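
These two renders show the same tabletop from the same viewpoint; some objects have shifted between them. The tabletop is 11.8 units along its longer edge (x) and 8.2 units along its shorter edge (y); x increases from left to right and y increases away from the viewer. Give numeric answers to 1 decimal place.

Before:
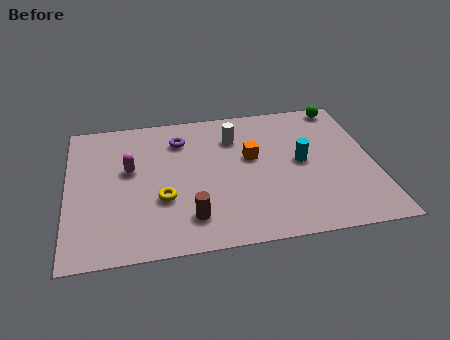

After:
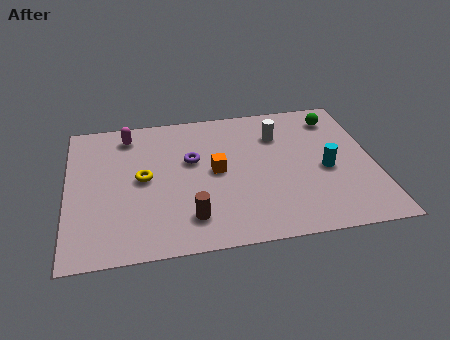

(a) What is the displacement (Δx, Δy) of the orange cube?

(-1.4, -0.6)

From the two frames, the orange cube sits at roughly (7.1, 4.8) before and (5.7, 4.2) after.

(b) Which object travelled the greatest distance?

the magenta capsule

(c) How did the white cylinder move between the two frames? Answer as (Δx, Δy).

(1.7, -0.1)

From the two frames, the white cylinder sits at roughly (6.5, 6.1) before and (8.2, 6.0) after.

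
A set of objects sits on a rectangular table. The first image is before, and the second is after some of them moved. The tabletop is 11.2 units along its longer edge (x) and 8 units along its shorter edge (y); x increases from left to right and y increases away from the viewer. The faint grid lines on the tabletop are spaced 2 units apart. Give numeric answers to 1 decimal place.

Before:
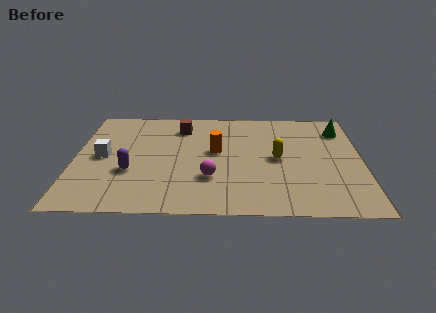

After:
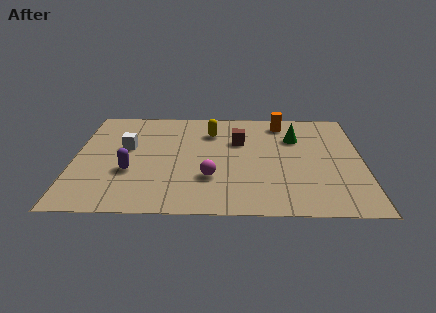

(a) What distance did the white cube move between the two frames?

1.1

The white cube moved from about (1.1, 4.0) to (2.0, 4.7), a distance of √(0.9² + 0.7²) ≈ 1.1.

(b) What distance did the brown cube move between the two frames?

2.5

The brown cube moved from about (4.1, 6.4) to (6.4, 5.3), a distance of √(2.3² + 1.1²) ≈ 2.5.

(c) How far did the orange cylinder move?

3.5

The orange cylinder moved from about (5.5, 4.5) to (8.1, 6.8), a distance of √(2.6² + 2.3²) ≈ 3.5.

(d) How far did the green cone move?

1.9

From (10.4, 6.3) to (8.6, 5.6), the green cone covered √(1.8² + 0.7²) ≈ 1.9 units.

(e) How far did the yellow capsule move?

3.3

The yellow capsule moved from about (7.9, 4.0) to (5.3, 6.0), a distance of √(2.6² + 2.0²) ≈ 3.3.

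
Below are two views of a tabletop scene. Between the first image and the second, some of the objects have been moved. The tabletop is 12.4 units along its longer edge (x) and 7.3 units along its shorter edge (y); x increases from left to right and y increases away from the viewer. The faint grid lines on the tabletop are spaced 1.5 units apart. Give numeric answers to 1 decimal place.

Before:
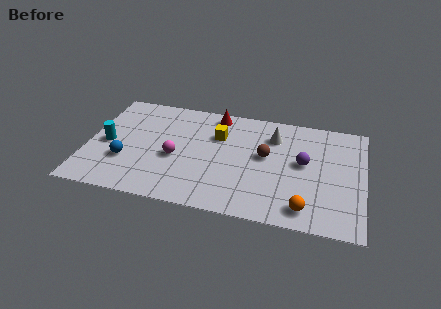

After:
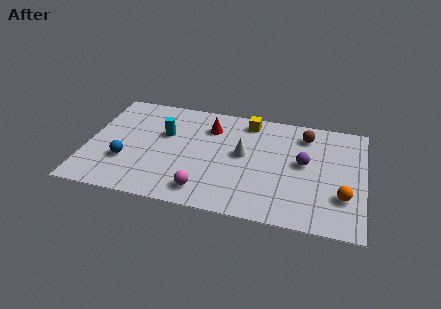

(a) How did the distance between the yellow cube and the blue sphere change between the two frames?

+1.8

They were about 4.8 units apart before and 6.6 after — 1.8 units further apart.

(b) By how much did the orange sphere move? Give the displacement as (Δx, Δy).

(1.6, 1.1)

The orange sphere was at about (9.9, 1.1) and moved to about (11.5, 2.2).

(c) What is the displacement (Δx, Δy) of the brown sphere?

(1.7, 1.8)

The brown sphere was at about (8.0, 4.1) and moved to about (9.7, 5.9).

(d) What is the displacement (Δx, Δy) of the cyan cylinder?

(2.5, 1.2)

The cyan cylinder was at about (0.9, 3.4) and moved to about (3.4, 4.6).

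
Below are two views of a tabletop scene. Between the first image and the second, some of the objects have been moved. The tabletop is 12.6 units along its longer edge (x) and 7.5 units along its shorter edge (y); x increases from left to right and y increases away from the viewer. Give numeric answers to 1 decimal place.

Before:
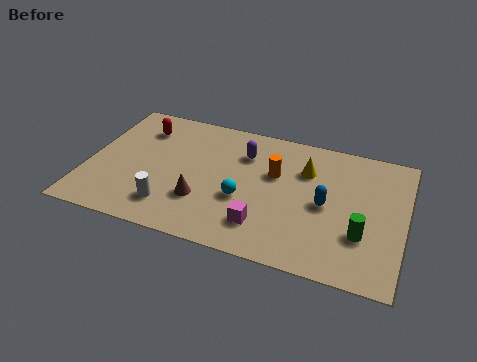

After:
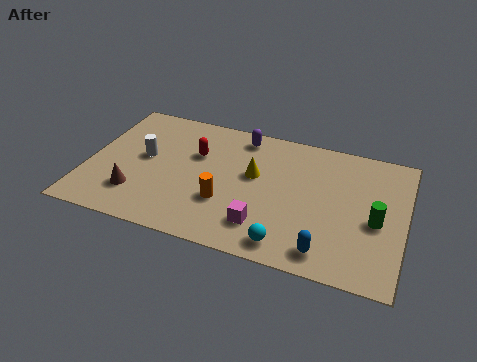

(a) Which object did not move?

the magenta cube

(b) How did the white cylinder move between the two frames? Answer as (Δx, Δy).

(-1.3, 2.5)

From the two frames, the white cylinder sits at roughly (3.5, 1.6) before and (2.2, 4.1) after.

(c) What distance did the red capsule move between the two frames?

2.5

From (1.9, 5.8) to (4.2, 4.9), the red capsule covered √(2.3² + 0.9²) ≈ 2.5 units.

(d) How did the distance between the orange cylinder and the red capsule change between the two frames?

-2.8

They were about 5.6 units apart before and 2.8 after — 2.8 units closer together.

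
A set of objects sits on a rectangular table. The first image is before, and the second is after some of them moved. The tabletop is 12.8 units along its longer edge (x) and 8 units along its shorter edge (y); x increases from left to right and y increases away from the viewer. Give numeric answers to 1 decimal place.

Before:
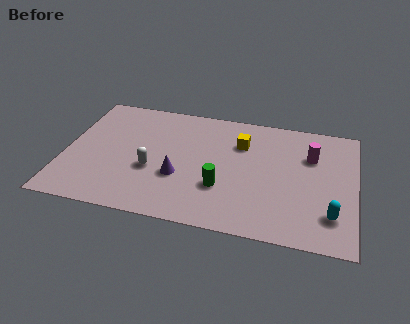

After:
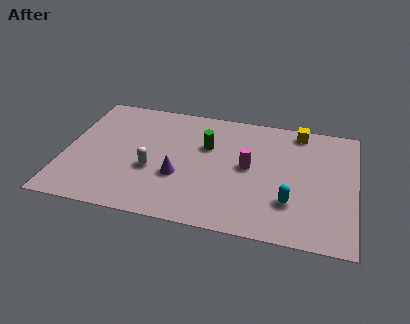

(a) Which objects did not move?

the purple cone and the white capsule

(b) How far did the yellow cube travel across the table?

2.9

From (7.7, 5.7) to (10.2, 7.1), the yellow cube covered √(2.5² + 1.4²) ≈ 2.9 units.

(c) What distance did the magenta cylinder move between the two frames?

3.0

From (10.8, 5.5) to (8.1, 4.2), the magenta cylinder covered √(2.7² + 1.3²) ≈ 3.0 units.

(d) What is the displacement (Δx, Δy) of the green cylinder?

(-0.8, 2.6)

The green cylinder was at about (7.0, 2.6) and moved to about (6.2, 5.2).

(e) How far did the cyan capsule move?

1.8

The cyan capsule moved from about (11.8, 1.9) to (10.0, 2.3), a distance of √(1.8² + 0.4²) ≈ 1.8.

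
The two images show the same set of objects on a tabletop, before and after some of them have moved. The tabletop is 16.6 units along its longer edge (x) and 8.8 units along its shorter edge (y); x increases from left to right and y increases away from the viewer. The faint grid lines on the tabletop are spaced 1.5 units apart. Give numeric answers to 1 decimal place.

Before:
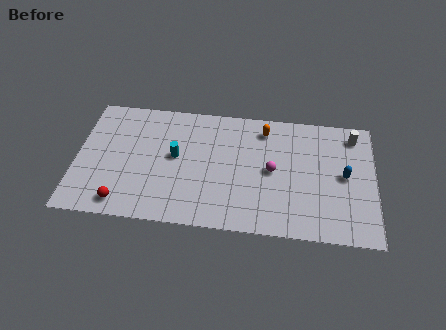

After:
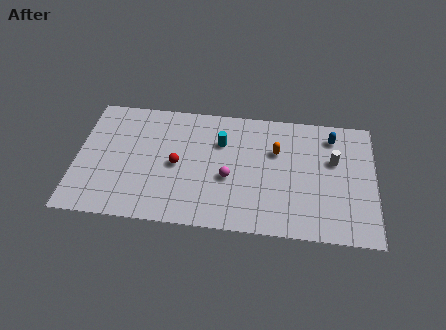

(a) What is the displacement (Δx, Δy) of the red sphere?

(2.9, 3.0)

The red sphere was at about (2.7, 1.2) and moved to about (5.6, 4.2).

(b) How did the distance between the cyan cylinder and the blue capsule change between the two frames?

-3.1

The distance was about 9.4 in the first image and 6.3 in the second, so they moved 3.1 units closer together.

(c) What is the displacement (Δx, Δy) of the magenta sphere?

(-2.4, -0.8)

From the two frames, the magenta sphere sits at roughly (10.9, 4.4) before and (8.5, 3.6) after.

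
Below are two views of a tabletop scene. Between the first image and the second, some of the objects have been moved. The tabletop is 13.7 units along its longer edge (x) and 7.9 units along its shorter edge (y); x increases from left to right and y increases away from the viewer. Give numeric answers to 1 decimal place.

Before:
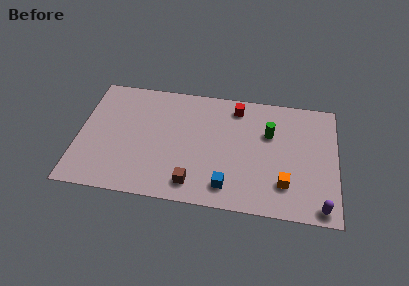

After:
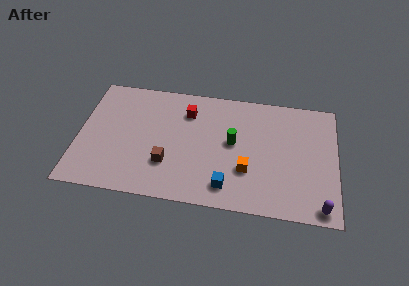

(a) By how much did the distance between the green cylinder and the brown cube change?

-1.6

The distance was about 5.5 in the first image and 3.9 in the second, so they moved 1.6 units closer together.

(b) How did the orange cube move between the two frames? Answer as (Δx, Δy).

(-2.0, 0.6)

The orange cube was at about (11.0, 2.0) and moved to about (9.0, 2.6).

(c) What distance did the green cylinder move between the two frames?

2.1

The green cylinder moved from about (10.1, 5.2) to (8.2, 4.3), a distance of √(1.9² + 0.9²) ≈ 2.1.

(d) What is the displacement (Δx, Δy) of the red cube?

(-2.6, -0.7)

The red cube started near (8.3, 6.7) and ended near (5.7, 6.0).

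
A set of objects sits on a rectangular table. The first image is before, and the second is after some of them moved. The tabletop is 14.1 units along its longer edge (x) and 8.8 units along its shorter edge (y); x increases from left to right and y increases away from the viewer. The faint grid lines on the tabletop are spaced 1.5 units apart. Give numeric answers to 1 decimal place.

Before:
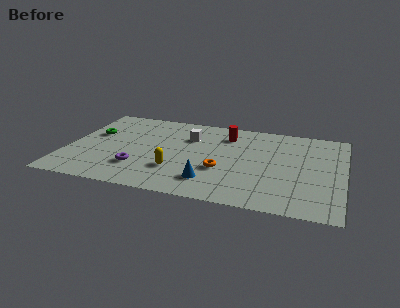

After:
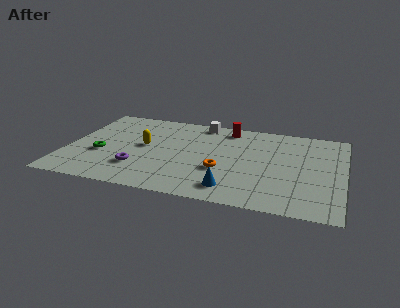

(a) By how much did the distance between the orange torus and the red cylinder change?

+0.7

The distance was about 3.7 in the first image and 4.4 in the second, so they moved 0.7 units further apart.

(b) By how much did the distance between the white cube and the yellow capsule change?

+0.6

The distance was about 3.6 in the first image and 4.2 in the second, so they moved 0.6 units further apart.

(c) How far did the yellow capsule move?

2.8

The yellow capsule was near (5.7, 2.6) before and (3.9, 4.7) after, so it travelled √(1.8² + 2.1²) ≈ 2.8 units.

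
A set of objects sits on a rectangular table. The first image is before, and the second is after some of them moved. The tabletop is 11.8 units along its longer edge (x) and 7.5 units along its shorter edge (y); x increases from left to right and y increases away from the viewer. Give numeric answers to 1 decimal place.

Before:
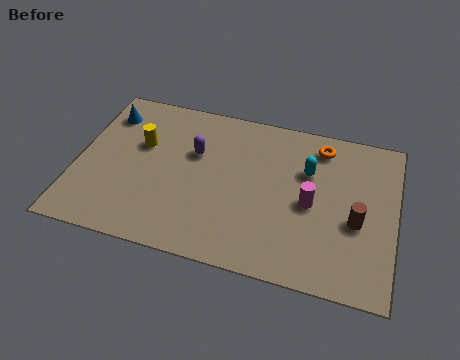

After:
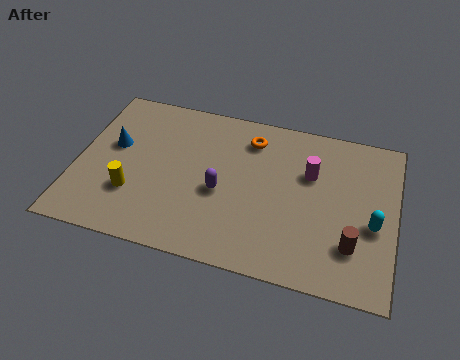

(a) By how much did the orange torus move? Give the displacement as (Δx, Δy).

(-2.6, -0.3)

The orange torus started near (8.9, 6.3) and ended near (6.3, 6.0).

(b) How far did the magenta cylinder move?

1.4

From (8.7, 3.5) to (8.6, 4.9), the magenta cylinder covered √(0.1² + 1.4²) ≈ 1.4 units.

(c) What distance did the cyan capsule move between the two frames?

3.1

From (8.5, 5.0) to (11.0, 3.1), the cyan capsule covered √(2.5² + 1.9²) ≈ 3.1 units.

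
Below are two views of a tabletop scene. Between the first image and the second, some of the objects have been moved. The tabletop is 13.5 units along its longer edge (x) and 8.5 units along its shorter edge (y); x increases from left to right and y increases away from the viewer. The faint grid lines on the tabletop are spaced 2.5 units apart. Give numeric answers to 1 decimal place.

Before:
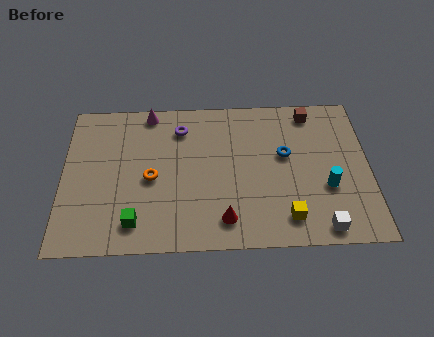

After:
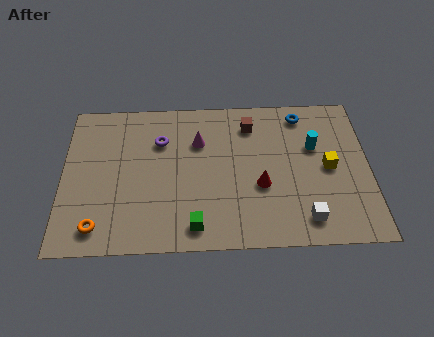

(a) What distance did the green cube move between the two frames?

2.6

The green cube was near (3.2, 1.5) before and (5.8, 1.2) after, so it travelled √(2.6² + 0.3²) ≈ 2.6 units.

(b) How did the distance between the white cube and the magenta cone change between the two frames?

-3.7

They were about 10.1 units apart before and 6.4 after — 3.7 units closer together.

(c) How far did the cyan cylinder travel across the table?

2.4

From (11.6, 3.1) to (11.1, 5.4), the cyan cylinder covered √(0.5² + 2.3²) ≈ 2.4 units.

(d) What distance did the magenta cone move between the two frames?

2.8

The magenta cone moved from about (3.8, 7.7) to (6.0, 5.9), a distance of √(2.2² + 1.8²) ≈ 2.8.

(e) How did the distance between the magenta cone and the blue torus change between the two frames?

-1.8

Before: roughly 6.6 units apart; after: 4.8. That's 1.8 units closer together.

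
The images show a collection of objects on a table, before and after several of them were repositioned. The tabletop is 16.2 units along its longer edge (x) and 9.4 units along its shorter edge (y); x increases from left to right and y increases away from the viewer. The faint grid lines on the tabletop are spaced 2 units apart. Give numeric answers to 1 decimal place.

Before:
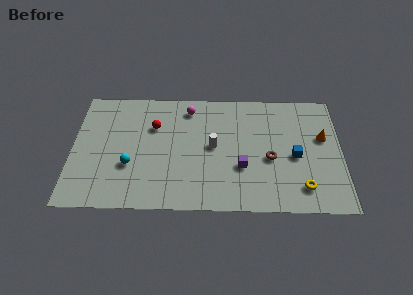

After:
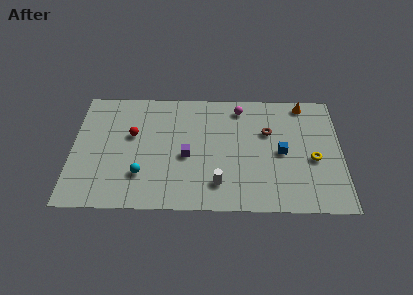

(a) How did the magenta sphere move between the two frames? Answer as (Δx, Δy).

(3.1, 0.1)

The magenta sphere started near (7.0, 7.9) and ended near (10.1, 8.0).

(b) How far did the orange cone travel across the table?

2.9

The orange cone moved from about (15.1, 5.7) to (14.0, 8.4), a distance of √(1.1² + 2.7²) ≈ 2.9.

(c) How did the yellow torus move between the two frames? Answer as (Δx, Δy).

(0.7, 2.2)

The yellow torus was at about (13.8, 1.8) and moved to about (14.5, 4.0).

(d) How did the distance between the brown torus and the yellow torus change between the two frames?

+0.5

The distance was about 2.9 in the first image and 3.4 in the second, so they moved 0.5 units further apart.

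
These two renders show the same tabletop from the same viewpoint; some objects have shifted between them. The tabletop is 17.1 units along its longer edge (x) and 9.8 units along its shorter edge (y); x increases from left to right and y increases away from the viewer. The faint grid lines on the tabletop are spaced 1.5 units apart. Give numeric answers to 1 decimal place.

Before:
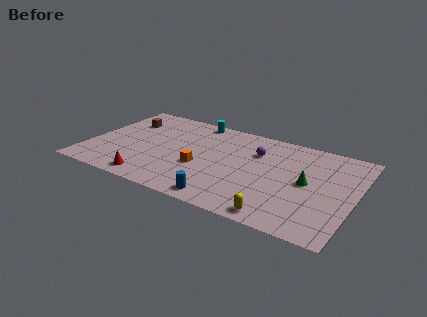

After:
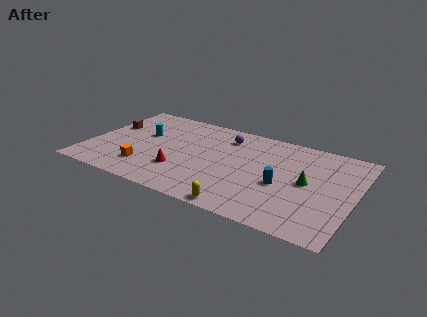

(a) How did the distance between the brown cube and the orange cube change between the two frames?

-1.6

They were about 6.4 units apart before and 4.8 after — 1.6 units closer together.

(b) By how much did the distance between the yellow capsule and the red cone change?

-3.5

Before: roughly 8.3 units apart; after: 4.8. That's 3.5 units closer together.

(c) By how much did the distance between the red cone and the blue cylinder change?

+1.7

They were about 4.8 units apart before and 6.5 after — 1.7 units further apart.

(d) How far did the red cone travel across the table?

2.4

The red cone was near (4.5, 1.2) before and (6.2, 2.9) after, so it travelled √(1.7² + 1.7²) ≈ 2.4 units.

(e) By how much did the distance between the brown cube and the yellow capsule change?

-1.6

The distance was about 12.5 in the first image and 10.9 in the second, so they moved 1.6 units closer together.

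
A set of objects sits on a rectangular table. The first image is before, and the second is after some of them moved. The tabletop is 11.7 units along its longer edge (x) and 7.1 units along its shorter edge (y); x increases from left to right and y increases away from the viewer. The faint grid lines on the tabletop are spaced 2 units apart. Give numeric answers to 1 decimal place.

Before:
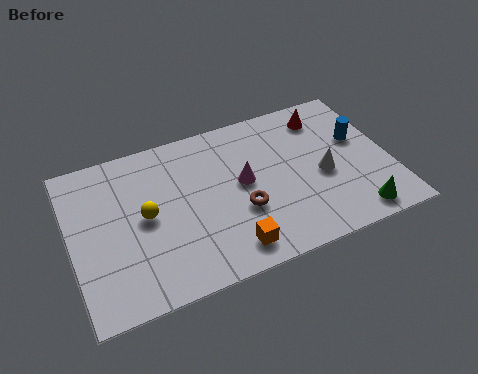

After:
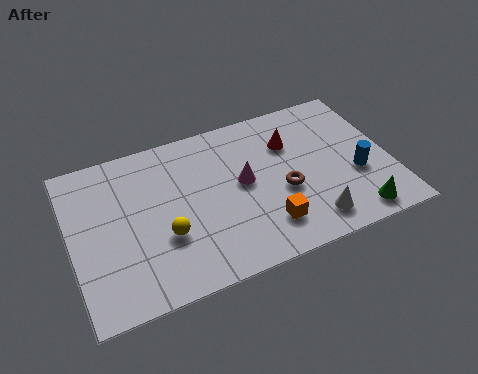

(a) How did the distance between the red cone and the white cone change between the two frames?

+1.1

Before: roughly 2.7 units apart; after: 3.8. That's 1.1 units further apart.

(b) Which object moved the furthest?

the white cone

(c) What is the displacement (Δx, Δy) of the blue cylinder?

(-0.3, -1.6)

The blue cylinder was at about (10.7, 4.3) and moved to about (10.4, 2.7).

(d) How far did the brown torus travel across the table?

1.6

The brown torus was near (6.1, 2.6) before and (7.7, 2.9) after, so it travelled √(1.6² + 0.3²) ≈ 1.6 units.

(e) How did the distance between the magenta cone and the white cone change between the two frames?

+0.4

The distance was about 3.0 in the first image and 3.4 in the second, so they moved 0.4 units further apart.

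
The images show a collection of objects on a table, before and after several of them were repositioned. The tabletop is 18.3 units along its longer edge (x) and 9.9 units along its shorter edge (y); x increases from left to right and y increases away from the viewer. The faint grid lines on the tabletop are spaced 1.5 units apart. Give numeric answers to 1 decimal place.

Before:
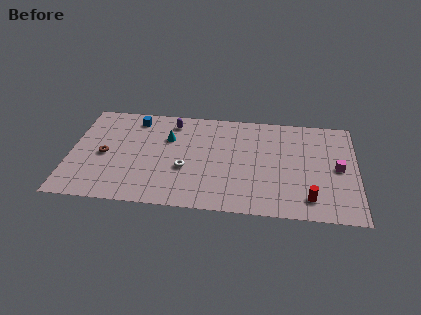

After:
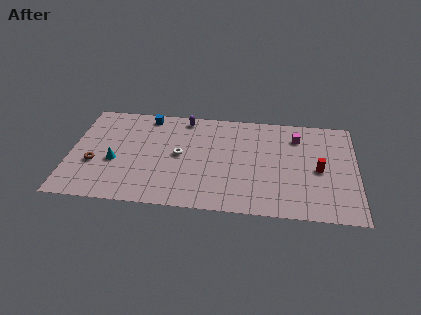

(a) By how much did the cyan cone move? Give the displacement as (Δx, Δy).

(-3.3, -2.7)

The cyan cone was at about (6.2, 6.7) and moved to about (2.9, 4.0).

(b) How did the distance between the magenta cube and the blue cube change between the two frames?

-3.8

The distance was about 13.6 in the first image and 9.8 in the second, so they moved 3.8 units closer together.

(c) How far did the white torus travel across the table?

1.4

The white torus was near (7.4, 3.8) before and (7.0, 5.1) after, so it travelled √(0.4² + 1.3²) ≈ 1.4 units.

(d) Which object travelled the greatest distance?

the cyan cone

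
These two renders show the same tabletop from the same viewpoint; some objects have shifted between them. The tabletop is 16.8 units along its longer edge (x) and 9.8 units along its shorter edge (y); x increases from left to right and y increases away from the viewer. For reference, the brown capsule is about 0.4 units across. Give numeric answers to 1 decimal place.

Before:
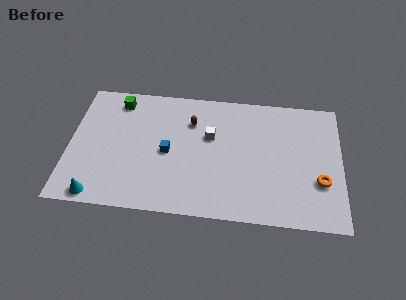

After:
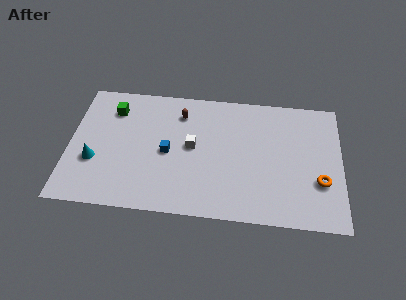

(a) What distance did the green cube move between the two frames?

0.8

The green cube moved from about (2.9, 8.3) to (2.6, 7.6), a distance of √(0.3² + 0.7²) ≈ 0.8.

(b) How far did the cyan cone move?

2.6

The cyan cone moved from about (1.9, 0.9) to (1.6, 3.5), a distance of √(0.3² + 2.6²) ≈ 2.6.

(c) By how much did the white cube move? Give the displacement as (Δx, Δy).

(-1.1, -0.9)

The white cube was at about (8.7, 6.1) and moved to about (7.6, 5.2).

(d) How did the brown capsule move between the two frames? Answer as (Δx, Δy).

(-0.7, 0.6)

The brown capsule was at about (7.5, 7.1) and moved to about (6.8, 7.7).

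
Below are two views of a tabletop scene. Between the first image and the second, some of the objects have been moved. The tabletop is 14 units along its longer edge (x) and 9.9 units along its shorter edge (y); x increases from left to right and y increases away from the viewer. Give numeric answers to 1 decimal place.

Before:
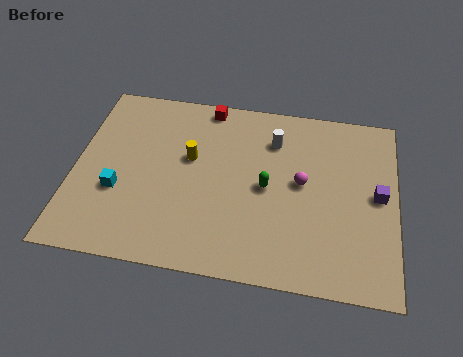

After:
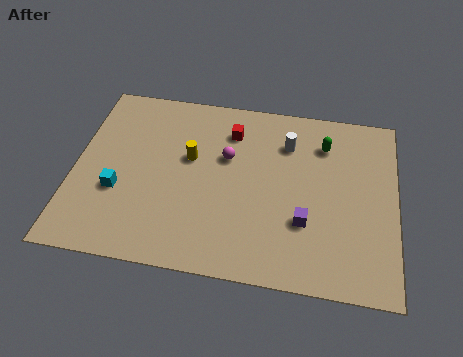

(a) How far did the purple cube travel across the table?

3.6

The purple cube moved from about (13.2, 5.1) to (10.1, 3.2), a distance of √(3.1² + 1.9²) ≈ 3.6.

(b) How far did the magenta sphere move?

3.4

The magenta sphere moved from about (9.9, 5.3) to (6.6, 6.2), a distance of √(3.3² + 0.9²) ≈ 3.4.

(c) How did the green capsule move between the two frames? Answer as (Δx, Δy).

(2.4, 2.8)

The green capsule started near (8.4, 4.8) and ended near (10.8, 7.6).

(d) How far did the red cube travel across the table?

1.7

From (5.6, 9.0) to (6.7, 7.7), the red cube covered √(1.1² + 1.3²) ≈ 1.7 units.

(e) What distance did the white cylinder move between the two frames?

0.6

The white cylinder moved from about (8.6, 7.5) to (9.2, 7.4), a distance of √(0.6² + 0.1²) ≈ 0.6.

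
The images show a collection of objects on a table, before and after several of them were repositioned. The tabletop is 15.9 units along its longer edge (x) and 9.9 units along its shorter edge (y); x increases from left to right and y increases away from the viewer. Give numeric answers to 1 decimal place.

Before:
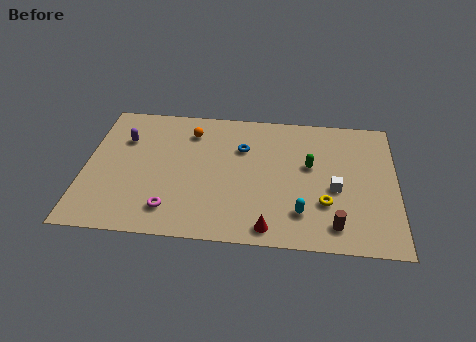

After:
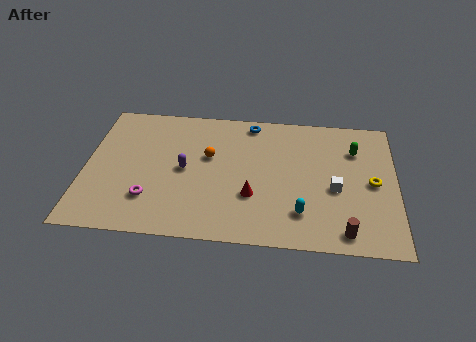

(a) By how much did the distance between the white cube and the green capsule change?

+1.1

The distance was about 2.1 in the first image and 3.2 in the second, so they moved 1.1 units further apart.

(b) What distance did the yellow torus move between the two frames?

2.9

The yellow torus moved from about (12.3, 3.1) to (14.7, 4.8), a distance of √(2.4² + 1.7²) ≈ 2.9.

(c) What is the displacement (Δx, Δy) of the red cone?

(-0.9, 2.2)

From the two frames, the red cone sits at roughly (9.5, 1.1) before and (8.6, 3.3) after.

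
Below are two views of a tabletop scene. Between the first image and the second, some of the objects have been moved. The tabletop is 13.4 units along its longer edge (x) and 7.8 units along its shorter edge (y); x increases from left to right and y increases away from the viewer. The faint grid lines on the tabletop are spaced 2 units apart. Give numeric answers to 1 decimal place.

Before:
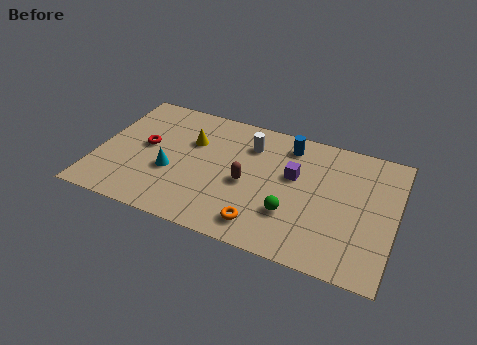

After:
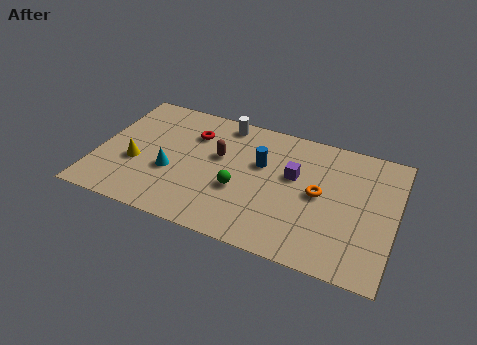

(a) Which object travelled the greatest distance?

the orange torus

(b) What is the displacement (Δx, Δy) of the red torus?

(2.0, 1.5)

From the two frames, the red torus sits at roughly (2.1, 4.2) before and (4.1, 5.7) after.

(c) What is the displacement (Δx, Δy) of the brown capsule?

(-1.4, 1.2)

The brown capsule was at about (6.8, 3.5) and moved to about (5.4, 4.7).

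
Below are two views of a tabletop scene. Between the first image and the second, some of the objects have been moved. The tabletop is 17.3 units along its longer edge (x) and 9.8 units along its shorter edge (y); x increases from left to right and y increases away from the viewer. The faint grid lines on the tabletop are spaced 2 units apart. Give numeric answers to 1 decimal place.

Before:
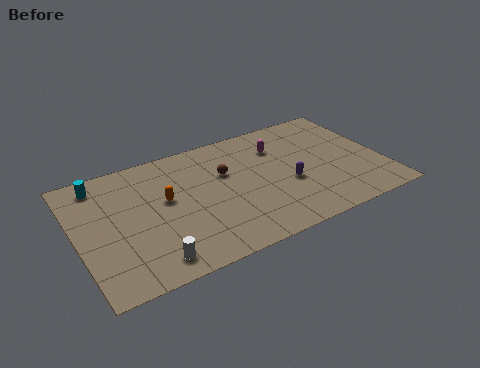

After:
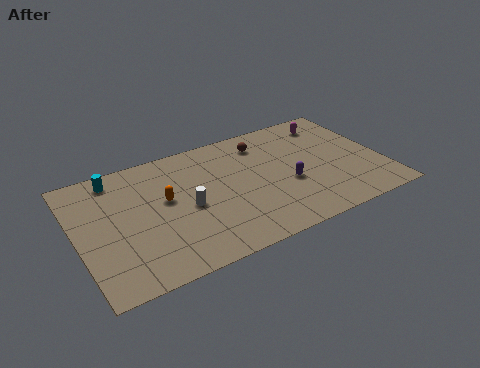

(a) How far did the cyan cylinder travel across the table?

0.9

The cyan cylinder moved from about (1.6, 8.4) to (2.5, 8.5), a distance of √(0.9² + 0.1²) ≈ 0.9.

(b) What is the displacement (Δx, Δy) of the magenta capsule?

(3.3, 0.9)

The magenta capsule was at about (11.7, 7.2) and moved to about (15.0, 8.1).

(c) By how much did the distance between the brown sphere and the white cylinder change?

-1.0

The distance was about 6.9 in the first image and 5.9 in the second, so they moved 1.0 units closer together.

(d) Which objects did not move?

the orange capsule and the purple capsule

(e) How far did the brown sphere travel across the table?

2.9

The brown sphere was near (8.5, 6.3) before and (10.9, 7.9) after, so it travelled √(2.4² + 1.6²) ≈ 2.9 units.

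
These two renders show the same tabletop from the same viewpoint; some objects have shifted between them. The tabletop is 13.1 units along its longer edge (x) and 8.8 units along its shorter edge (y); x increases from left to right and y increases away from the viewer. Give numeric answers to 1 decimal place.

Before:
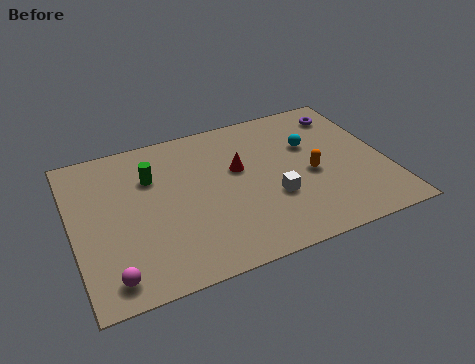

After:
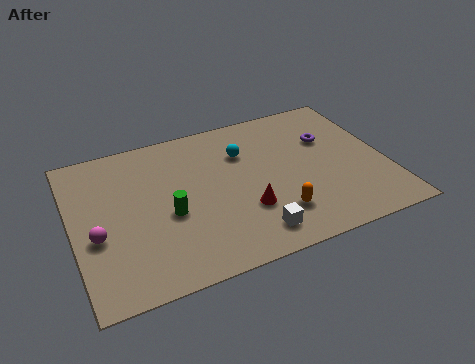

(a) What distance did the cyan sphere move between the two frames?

2.8

From (10.1, 5.7) to (7.3, 6.2), the cyan sphere covered √(2.8² + 0.5²) ≈ 2.8 units.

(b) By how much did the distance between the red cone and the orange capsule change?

-1.8

The distance was about 3.2 in the first image and 1.4 in the second, so they moved 1.8 units closer together.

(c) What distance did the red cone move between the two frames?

2.5

The red cone moved from about (7.0, 5.3) to (7.0, 2.8), a distance of √(0.0² + 2.5²) ≈ 2.5.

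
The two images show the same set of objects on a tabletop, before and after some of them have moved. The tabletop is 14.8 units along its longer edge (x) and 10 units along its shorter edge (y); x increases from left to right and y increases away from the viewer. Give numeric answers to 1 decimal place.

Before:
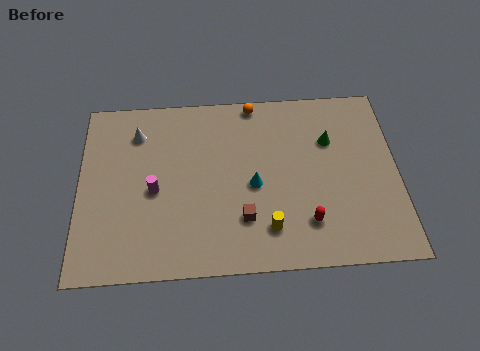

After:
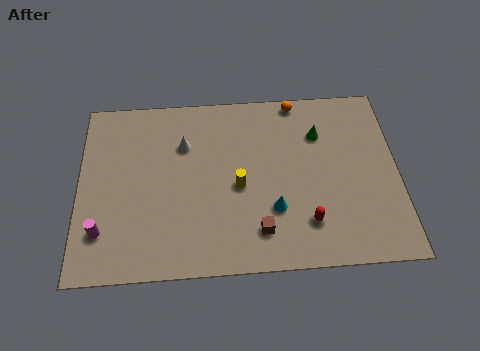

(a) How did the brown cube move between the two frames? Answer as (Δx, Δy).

(0.7, -0.7)

The brown cube was at about (7.6, 2.7) and moved to about (8.3, 2.0).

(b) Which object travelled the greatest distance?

the magenta cylinder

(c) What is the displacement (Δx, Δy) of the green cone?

(-0.5, 0.4)

The green cone was at about (11.7, 6.8) and moved to about (11.2, 7.2).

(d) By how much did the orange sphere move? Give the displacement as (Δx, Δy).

(2.0, 0.0)

The orange sphere started near (8.2, 9.2) and ended near (10.2, 9.2).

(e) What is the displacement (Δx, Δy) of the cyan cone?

(0.9, -1.4)

The cyan cone started near (8.1, 4.5) and ended near (9.0, 3.1).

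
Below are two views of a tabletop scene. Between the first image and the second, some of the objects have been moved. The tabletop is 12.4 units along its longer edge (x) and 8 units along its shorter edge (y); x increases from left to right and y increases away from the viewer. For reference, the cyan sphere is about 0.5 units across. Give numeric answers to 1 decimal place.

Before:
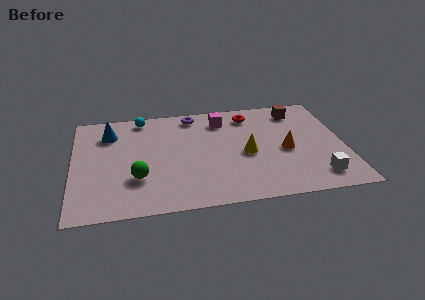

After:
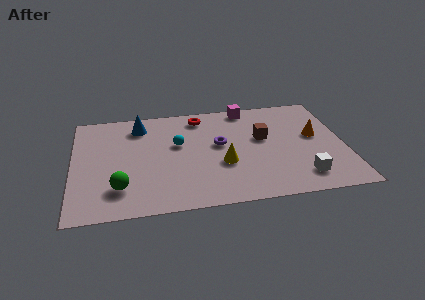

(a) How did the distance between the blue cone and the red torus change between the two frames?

-3.7

They were about 6.5 units apart before and 2.8 after — 3.7 units closer together.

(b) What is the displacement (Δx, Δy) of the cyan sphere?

(1.6, -2.3)

The cyan sphere was at about (3.2, 7.1) and moved to about (4.8, 4.8).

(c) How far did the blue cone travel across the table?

1.5

The blue cone moved from about (1.7, 6.1) to (3.1, 6.5), a distance of √(1.4² + 0.4²) ≈ 1.5.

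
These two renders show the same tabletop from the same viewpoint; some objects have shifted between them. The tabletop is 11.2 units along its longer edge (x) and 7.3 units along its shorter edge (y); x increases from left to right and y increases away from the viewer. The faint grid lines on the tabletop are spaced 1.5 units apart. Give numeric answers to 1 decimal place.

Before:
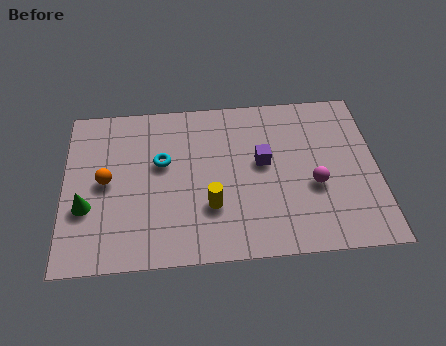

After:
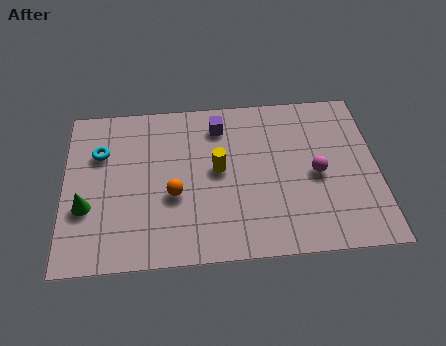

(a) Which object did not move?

the green cone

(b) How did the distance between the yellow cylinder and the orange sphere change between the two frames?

-2.1

The distance was about 4.0 in the first image and 1.9 in the second, so they moved 2.1 units closer together.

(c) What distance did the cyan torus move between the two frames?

2.3

The cyan torus moved from about (3.5, 4.4) to (1.3, 5.0), a distance of √(2.2² + 0.6²) ≈ 2.3.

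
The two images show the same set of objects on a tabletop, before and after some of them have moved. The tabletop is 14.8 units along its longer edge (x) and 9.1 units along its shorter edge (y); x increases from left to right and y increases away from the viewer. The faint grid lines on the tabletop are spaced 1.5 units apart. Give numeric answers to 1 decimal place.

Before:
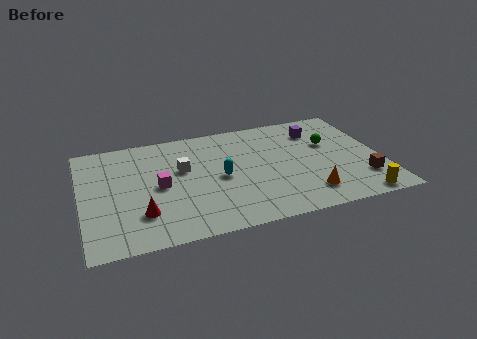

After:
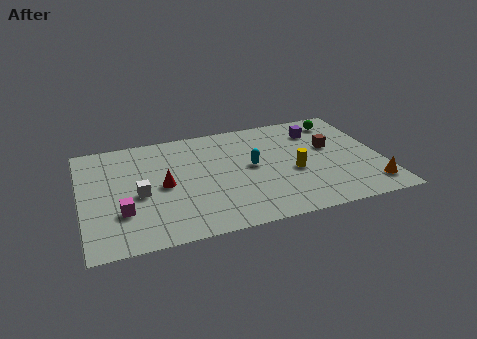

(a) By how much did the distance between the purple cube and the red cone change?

-1.9

Before: roughly 10.2 units apart; after: 8.3. That's 1.9 units closer together.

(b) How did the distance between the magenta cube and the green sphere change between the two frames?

+3.5

They were about 8.7 units apart before and 12.2 after — 3.5 units further apart.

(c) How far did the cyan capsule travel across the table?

1.7

From (6.8, 4.3) to (8.4, 4.8), the cyan capsule covered √(1.6² + 0.5²) ≈ 1.7 units.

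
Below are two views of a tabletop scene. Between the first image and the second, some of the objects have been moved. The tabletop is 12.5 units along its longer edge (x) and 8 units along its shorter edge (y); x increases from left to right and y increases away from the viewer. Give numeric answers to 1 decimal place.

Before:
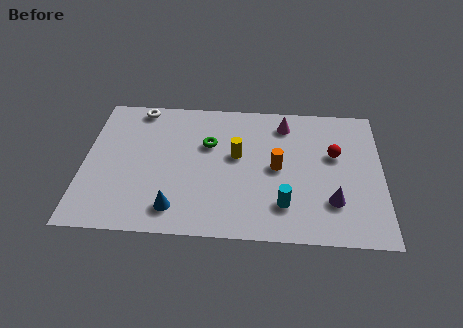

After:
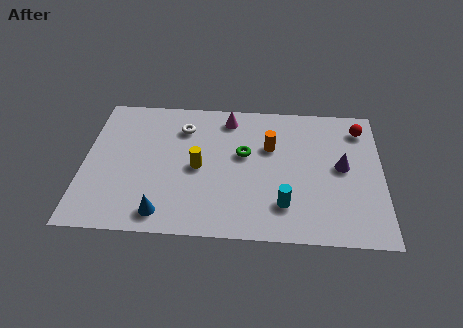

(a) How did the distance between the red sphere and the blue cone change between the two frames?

+2.3

Before: roughly 7.5 units apart; after: 9.8. That's 2.3 units further apart.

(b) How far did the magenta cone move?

2.4

The magenta cone moved from about (8.4, 6.6) to (6.0, 6.8), a distance of √(2.4² + 0.2²) ≈ 2.4.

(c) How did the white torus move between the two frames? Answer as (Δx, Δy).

(1.9, -1.1)

The white torus was at about (2.2, 7.2) and moved to about (4.1, 6.1).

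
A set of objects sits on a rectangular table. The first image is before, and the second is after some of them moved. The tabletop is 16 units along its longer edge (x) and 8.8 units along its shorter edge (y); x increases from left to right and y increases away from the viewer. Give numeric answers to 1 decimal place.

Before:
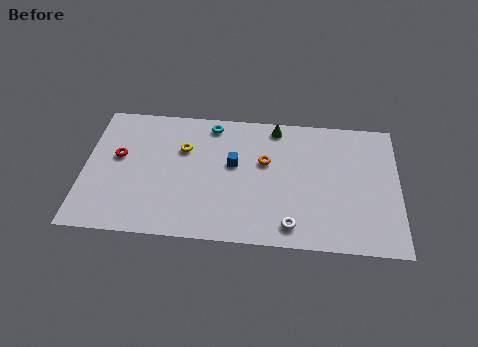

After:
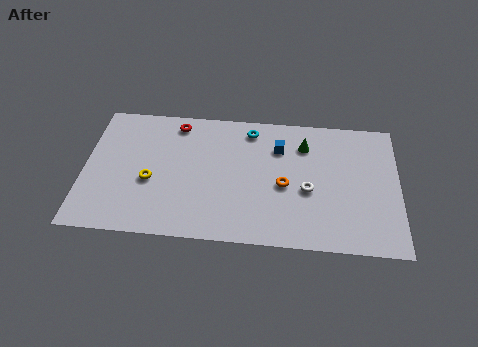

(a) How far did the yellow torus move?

2.8

From (5.0, 5.9) to (3.4, 3.6), the yellow torus covered √(1.6² + 2.3²) ≈ 2.8 units.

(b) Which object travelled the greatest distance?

the red torus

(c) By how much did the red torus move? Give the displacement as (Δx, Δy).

(2.9, 2.5)

From the two frames, the red torus sits at roughly (1.7, 5.1) before and (4.6, 7.6) after.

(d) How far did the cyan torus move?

2.0

The cyan torus was near (6.4, 7.7) before and (8.4, 7.5) after, so it travelled √(2.0² + 0.2²) ≈ 2.0 units.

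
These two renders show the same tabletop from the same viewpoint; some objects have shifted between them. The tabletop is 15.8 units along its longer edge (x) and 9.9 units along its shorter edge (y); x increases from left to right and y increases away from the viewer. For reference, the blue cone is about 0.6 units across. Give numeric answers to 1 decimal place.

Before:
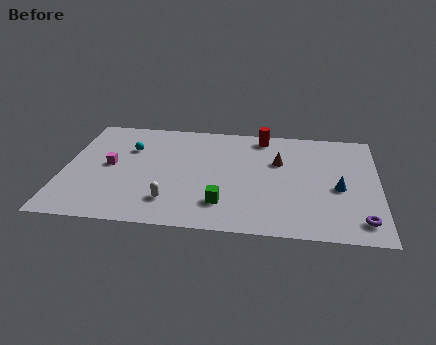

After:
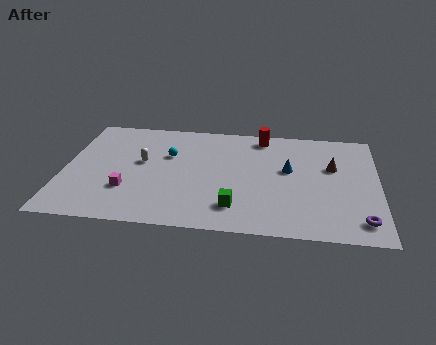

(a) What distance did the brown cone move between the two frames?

2.7

The brown cone was near (10.8, 6.4) before and (13.5, 6.2) after, so it travelled √(2.7² + 0.2²) ≈ 2.7 units.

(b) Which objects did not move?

the purple torus and the red cylinder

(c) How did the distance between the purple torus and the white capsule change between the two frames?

+2.3

They were about 9.4 units apart before and 11.7 after — 2.3 units further apart.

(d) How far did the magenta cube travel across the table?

2.3

From (2.3, 5.1) to (3.3, 3.0), the magenta cube covered √(1.0² + 2.1²) ≈ 2.3 units.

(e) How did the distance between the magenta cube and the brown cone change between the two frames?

+2.1

They were about 8.6 units apart before and 10.7 after — 2.1 units further apart.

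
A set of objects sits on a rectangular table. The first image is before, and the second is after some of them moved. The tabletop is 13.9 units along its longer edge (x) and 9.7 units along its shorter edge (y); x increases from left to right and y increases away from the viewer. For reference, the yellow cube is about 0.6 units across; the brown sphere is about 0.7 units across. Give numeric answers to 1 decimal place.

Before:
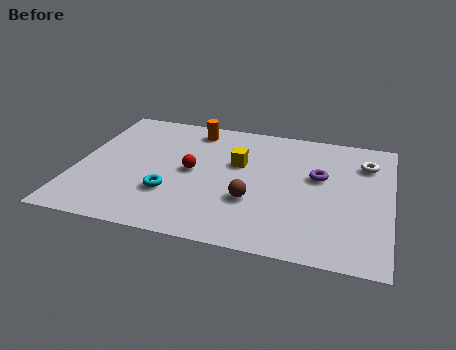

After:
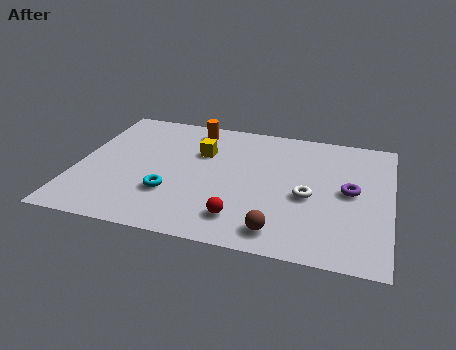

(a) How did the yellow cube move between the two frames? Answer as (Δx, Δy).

(-1.7, 0.5)

The yellow cube started near (7.1, 6.0) and ended near (5.4, 6.5).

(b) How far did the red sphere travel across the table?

3.8

From (5.1, 4.9) to (7.5, 1.9), the red sphere covered √(2.4² + 3.0²) ≈ 3.8 units.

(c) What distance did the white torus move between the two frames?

3.9

The white torus moved from about (12.7, 7.3) to (10.3, 4.2), a distance of √(2.4² + 3.1²) ≈ 3.9.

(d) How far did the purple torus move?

1.6

The purple torus was near (10.7, 5.8) before and (12.1, 5.0) after, so it travelled √(1.4² + 0.8²) ≈ 1.6 units.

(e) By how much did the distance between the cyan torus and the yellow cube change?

-0.4

The distance was about 4.1 in the first image and 3.7 in the second, so they moved 0.4 units closer together.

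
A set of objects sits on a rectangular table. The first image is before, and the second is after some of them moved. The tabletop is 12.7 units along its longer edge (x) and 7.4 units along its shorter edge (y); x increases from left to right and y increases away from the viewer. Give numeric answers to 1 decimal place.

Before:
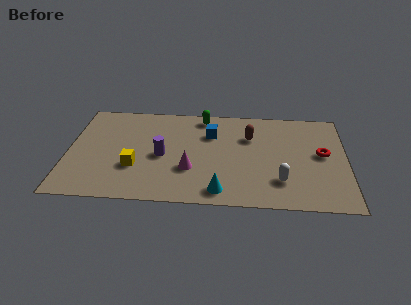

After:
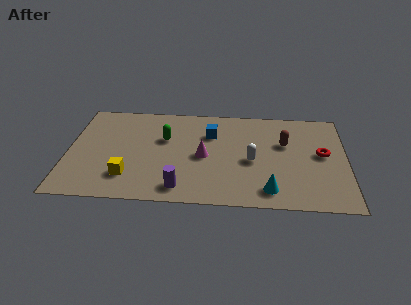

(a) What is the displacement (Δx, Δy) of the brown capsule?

(1.6, -0.4)

From the two frames, the brown capsule sits at roughly (8.3, 5.1) before and (9.9, 4.7) after.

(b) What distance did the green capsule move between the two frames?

2.5

From (6.1, 6.5) to (4.4, 4.7), the green capsule covered √(1.7² + 1.8²) ≈ 2.5 units.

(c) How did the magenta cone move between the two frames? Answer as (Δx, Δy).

(0.6, 1.0)

The magenta cone was at about (5.6, 2.5) and moved to about (6.2, 3.5).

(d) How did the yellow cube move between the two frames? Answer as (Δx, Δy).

(-0.3, -0.7)

The yellow cube started near (3.1, 2.5) and ended near (2.8, 1.8).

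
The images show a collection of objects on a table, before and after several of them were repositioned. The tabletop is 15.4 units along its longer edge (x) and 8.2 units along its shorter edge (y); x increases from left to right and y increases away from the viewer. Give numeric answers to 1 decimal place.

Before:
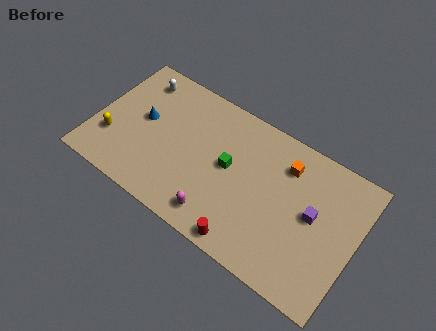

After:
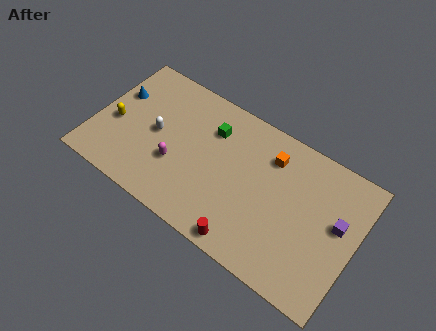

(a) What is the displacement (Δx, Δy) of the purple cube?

(1.4, 0.3)

The purple cube was at about (12.9, 4.4) and moved to about (14.3, 4.7).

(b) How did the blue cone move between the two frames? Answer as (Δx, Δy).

(-1.7, 0.8)

The blue cone was at about (2.7, 4.5) and moved to about (1.0, 5.3).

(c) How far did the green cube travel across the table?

2.1

The green cube moved from about (7.9, 4.4) to (6.6, 6.0), a distance of √(1.3² + 1.6²) ≈ 2.1.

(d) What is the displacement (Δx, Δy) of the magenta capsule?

(-2.8, 1.6)

The magenta capsule was at about (7.8, 1.3) and moved to about (5.0, 2.9).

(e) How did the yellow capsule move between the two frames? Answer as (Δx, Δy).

(0.0, 1.0)

The yellow capsule started near (1.2, 2.5) and ended near (1.2, 3.5).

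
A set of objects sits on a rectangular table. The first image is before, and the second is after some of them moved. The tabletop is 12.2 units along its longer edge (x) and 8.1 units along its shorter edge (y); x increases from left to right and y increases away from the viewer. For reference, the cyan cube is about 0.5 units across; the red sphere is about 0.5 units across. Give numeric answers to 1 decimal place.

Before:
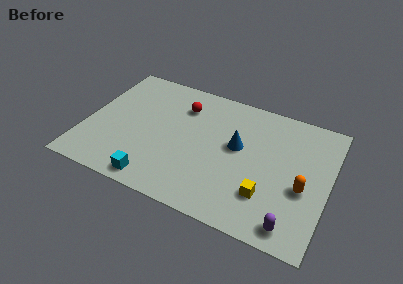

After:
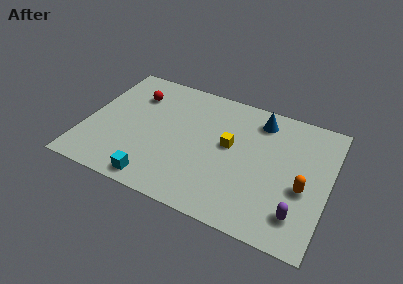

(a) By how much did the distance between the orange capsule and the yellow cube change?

+2.0

The distance was about 2.0 in the first image and 4.0 in the second, so they moved 2.0 units further apart.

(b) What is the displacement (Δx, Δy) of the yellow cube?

(-2.1, 2.3)

The yellow cube was at about (9.3, 2.2) and moved to about (7.2, 4.5).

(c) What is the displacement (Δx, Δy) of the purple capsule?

(0.2, 0.7)

The purple capsule started near (10.7, 1.0) and ended near (10.9, 1.7).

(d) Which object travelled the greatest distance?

the yellow cube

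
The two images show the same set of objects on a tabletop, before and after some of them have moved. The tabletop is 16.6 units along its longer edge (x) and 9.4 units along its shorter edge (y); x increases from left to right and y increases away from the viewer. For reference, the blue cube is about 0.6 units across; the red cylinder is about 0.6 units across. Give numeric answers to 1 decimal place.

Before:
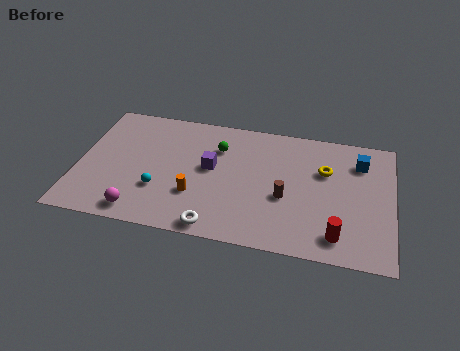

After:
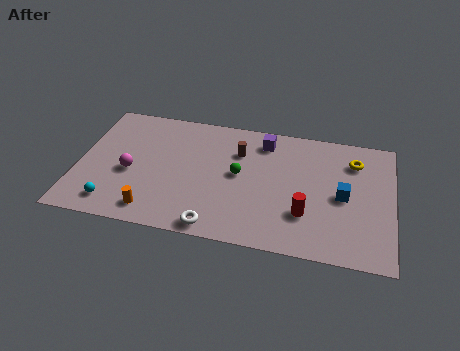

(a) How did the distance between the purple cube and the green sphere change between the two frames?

+1.4

The distance was about 1.6 in the first image and 3.0 in the second, so they moved 1.4 units further apart.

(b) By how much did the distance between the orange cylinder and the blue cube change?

+0.8

The distance was about 9.5 in the first image and 10.3 in the second, so they moved 0.8 units further apart.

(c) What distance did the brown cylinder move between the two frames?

3.9

From (11.0, 3.8) to (8.4, 6.7), the brown cylinder covered √(2.6² + 2.9²) ≈ 3.9 units.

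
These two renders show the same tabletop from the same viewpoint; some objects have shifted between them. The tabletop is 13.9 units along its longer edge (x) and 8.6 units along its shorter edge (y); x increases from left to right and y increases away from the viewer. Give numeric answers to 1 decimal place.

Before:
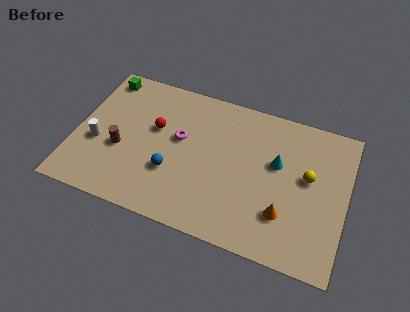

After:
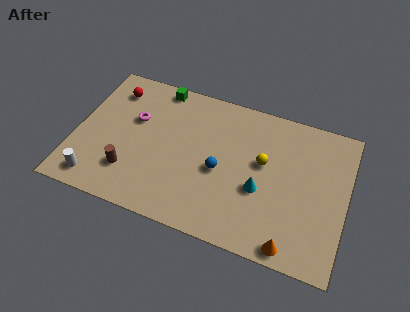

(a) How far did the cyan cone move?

1.9

The cyan cone was near (10.3, 5.2) before and (9.6, 3.4) after, so it travelled √(0.7² + 1.8²) ≈ 1.9 units.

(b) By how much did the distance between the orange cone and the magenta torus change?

+3.5

The distance was about 6.2 in the first image and 9.7 in the second, so they moved 3.5 units further apart.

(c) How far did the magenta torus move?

2.4

From (5.3, 5.0) to (2.9, 5.4), the magenta torus covered √(2.4² + 0.4²) ≈ 2.4 units.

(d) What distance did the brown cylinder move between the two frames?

1.3

The brown cylinder was near (2.4, 3.4) before and (3.0, 2.2) after, so it travelled √(0.6² + 1.2²) ≈ 1.3 units.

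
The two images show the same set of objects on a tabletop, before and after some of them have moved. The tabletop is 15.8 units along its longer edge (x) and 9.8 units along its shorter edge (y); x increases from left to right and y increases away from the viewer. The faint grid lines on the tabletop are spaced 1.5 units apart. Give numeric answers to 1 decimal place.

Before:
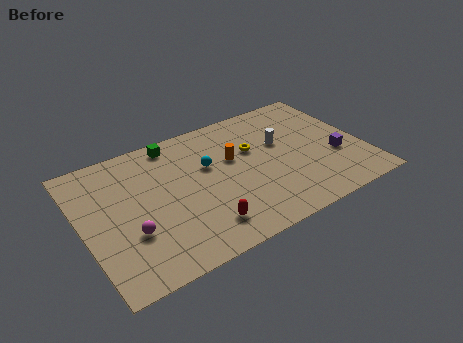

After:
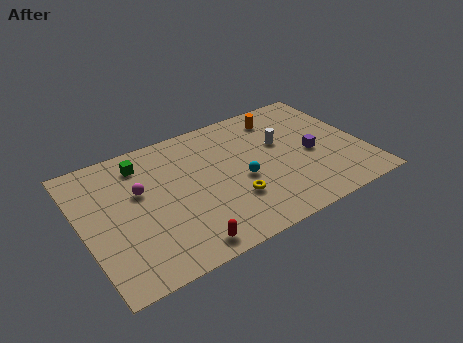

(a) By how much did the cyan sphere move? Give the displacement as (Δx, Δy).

(1.6, -1.9)

From the two frames, the cyan sphere sits at roughly (7.2, 6.1) before and (8.8, 4.2) after.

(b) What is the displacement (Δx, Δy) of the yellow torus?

(-1.7, -3.2)

The yellow torus started near (9.8, 6.2) and ended near (8.1, 3.0).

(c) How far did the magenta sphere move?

2.8

From (2.4, 3.3) to (3.3, 6.0), the magenta sphere covered √(0.9² + 2.7²) ≈ 2.8 units.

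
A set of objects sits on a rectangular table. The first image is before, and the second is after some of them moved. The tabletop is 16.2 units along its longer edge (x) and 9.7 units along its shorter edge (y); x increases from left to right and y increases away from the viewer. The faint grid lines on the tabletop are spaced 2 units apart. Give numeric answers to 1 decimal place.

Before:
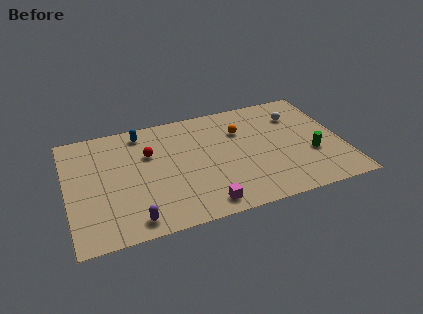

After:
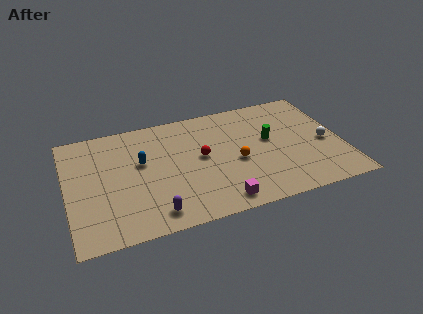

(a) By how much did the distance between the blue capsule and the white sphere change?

+1.6

Before: roughly 9.3 units apart; after: 10.9. That's 1.6 units further apart.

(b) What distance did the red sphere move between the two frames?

3.2

From (4.9, 6.4) to (7.9, 5.2), the red sphere covered √(3.0² + 1.2²) ≈ 3.2 units.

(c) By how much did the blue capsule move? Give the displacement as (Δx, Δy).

(-0.2, -2.6)

From the two frames, the blue capsule sits at roughly (4.6, 8.4) before and (4.4, 5.8) after.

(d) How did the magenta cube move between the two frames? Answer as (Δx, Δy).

(0.9, 0.0)

The magenta cube was at about (7.7, 1.2) and moved to about (8.6, 1.2).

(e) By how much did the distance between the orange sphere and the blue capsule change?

-0.3

They were about 6.0 units apart before and 5.7 after — 0.3 units closer together.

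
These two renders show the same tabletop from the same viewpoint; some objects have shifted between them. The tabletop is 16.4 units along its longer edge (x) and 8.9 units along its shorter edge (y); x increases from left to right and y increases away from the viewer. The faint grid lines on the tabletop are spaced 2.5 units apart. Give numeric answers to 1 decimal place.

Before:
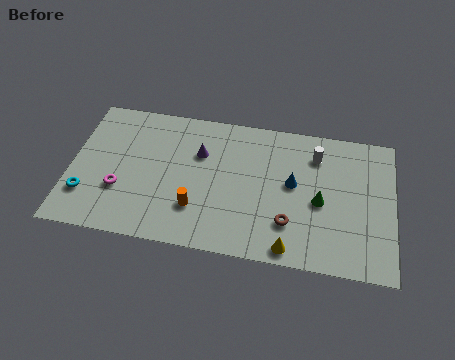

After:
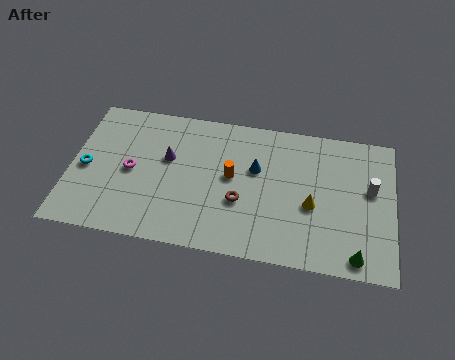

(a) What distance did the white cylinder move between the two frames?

3.3

The white cylinder was near (12.4, 6.9) before and (15.2, 5.2) after, so it travelled √(2.8² + 1.7²) ≈ 3.3 units.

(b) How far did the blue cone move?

2.0

The blue cone was near (11.3, 4.9) before and (9.4, 5.5) after, so it travelled √(1.9² + 0.6²) ≈ 2.0 units.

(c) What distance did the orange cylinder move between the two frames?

2.9

The orange cylinder moved from about (6.5, 2.5) to (8.2, 4.8), a distance of √(1.7² + 2.3²) ≈ 2.9.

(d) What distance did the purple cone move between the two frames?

1.7

The purple cone was near (6.5, 6.0) before and (4.9, 5.4) after, so it travelled √(1.6² + 0.6²) ≈ 1.7 units.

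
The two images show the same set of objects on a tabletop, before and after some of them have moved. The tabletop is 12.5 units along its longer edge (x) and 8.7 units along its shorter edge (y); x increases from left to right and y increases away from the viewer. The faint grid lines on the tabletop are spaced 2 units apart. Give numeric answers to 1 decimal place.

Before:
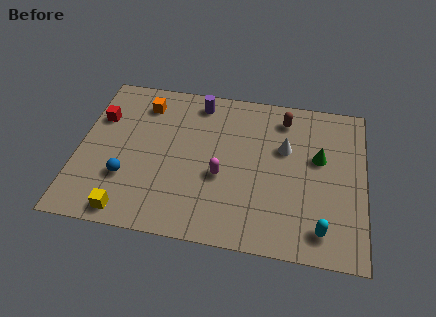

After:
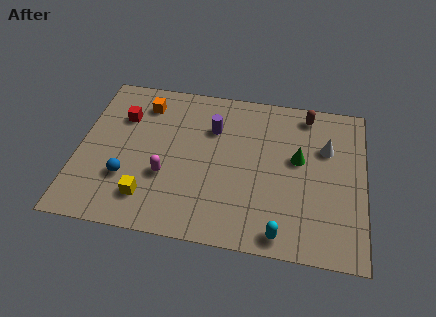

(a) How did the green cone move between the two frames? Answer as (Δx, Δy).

(-0.9, -0.2)

From the two frames, the green cone sits at roughly (10.5, 5.2) before and (9.6, 5.0) after.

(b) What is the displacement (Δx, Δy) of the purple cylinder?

(0.7, -1.4)

From the two frames, the purple cylinder sits at roughly (5.1, 7.5) before and (5.8, 6.1) after.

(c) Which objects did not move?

the orange cube and the blue sphere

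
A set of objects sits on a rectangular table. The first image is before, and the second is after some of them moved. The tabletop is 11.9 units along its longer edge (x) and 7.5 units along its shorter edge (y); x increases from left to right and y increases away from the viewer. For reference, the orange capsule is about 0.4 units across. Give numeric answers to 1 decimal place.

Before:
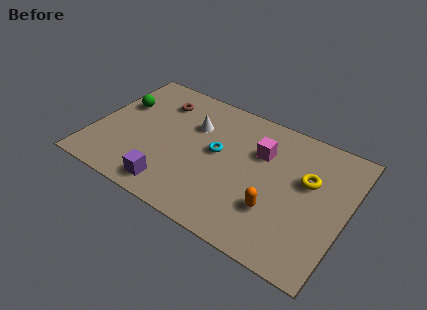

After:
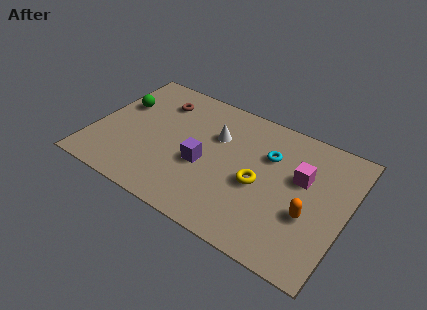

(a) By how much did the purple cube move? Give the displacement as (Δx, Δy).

(1.2, 2.0)

The purple cube started near (4.1, 1.1) and ended near (5.3, 3.1).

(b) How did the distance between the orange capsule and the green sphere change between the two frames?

+1.3

The distance was about 8.2 in the first image and 9.5 in the second, so they moved 1.3 units further apart.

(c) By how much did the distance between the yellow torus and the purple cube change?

-4.3

The distance was about 6.9 in the first image and 2.6 in the second, so they moved 4.3 units closer together.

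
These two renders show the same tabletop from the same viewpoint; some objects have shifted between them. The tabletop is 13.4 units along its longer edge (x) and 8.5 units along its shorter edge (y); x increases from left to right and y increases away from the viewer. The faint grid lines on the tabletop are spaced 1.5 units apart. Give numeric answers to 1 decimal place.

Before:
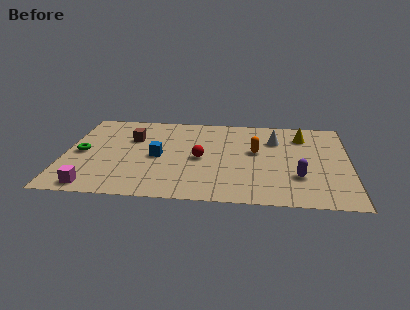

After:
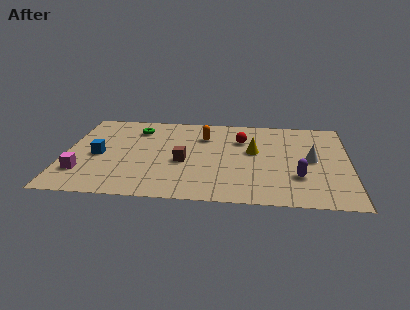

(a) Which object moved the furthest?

the green torus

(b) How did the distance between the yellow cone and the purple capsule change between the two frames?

-0.9

The distance was about 4.0 in the first image and 3.1 in the second, so they moved 0.9 units closer together.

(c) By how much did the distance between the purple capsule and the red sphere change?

-0.5

The distance was about 4.8 in the first image and 4.3 in the second, so they moved 0.5 units closer together.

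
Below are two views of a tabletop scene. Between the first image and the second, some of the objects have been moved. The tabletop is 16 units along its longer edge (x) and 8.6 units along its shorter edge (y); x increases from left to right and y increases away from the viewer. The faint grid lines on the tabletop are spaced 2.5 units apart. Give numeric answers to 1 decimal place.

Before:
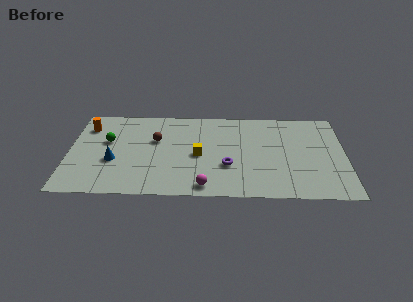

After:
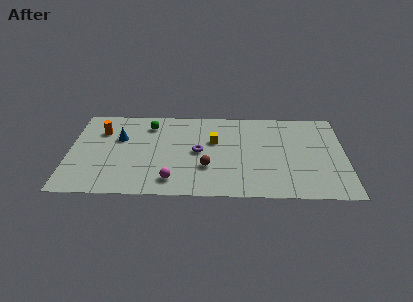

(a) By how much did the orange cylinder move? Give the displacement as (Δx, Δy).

(0.8, -0.4)

The orange cylinder started near (1.0, 6.6) and ended near (1.8, 6.2).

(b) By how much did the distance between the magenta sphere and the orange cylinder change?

-2.6

The distance was about 8.9 in the first image and 6.3 in the second, so they moved 2.6 units closer together.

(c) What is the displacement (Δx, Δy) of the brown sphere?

(3.0, -2.6)

From the two frames, the brown sphere sits at roughly (5.0, 5.4) before and (8.0, 2.8) after.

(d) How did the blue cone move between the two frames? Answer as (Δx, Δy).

(0.3, 2.2)

The blue cone was at about (2.6, 3.3) and moved to about (2.9, 5.5).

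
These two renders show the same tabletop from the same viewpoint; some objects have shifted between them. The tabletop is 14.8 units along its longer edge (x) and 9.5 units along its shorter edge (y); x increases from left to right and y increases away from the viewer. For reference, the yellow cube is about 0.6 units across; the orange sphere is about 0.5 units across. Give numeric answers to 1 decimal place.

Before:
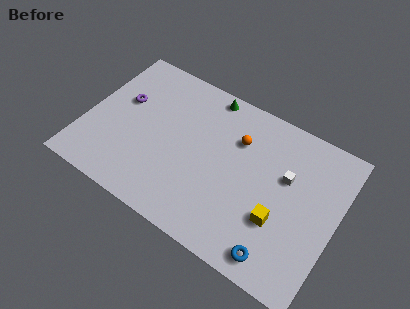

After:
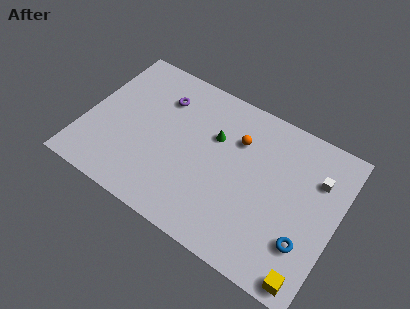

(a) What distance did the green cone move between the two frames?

2.5

The green cone moved from about (6.6, 8.6) to (7.4, 6.2), a distance of √(0.8² + 2.4²) ≈ 2.5.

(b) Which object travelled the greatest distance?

the yellow cube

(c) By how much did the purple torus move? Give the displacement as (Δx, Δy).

(2.2, 1.3)

From the two frames, the purple torus sits at roughly (1.9, 5.8) before and (4.1, 7.1) after.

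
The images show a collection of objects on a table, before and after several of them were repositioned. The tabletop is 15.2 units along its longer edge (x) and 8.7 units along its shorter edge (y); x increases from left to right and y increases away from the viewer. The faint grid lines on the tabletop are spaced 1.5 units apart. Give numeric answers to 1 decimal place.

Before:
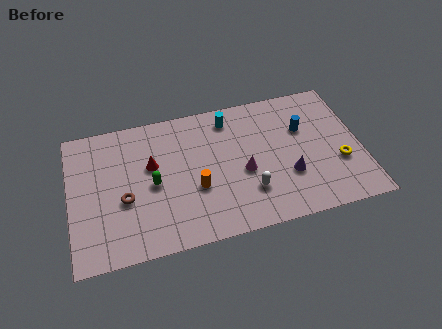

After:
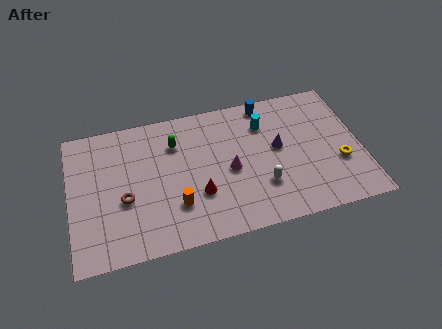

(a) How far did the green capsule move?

2.6

From (4.3, 4.1) to (5.6, 6.4), the green capsule covered √(1.3² + 2.3²) ≈ 2.6 units.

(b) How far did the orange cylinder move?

1.4

From (6.5, 3.3) to (5.4, 2.5), the orange cylinder covered √(1.1² + 0.8²) ≈ 1.4 units.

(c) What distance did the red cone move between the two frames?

3.3

The red cone was near (4.3, 5.3) before and (6.6, 2.9) after, so it travelled √(2.3² + 2.4²) ≈ 3.3 units.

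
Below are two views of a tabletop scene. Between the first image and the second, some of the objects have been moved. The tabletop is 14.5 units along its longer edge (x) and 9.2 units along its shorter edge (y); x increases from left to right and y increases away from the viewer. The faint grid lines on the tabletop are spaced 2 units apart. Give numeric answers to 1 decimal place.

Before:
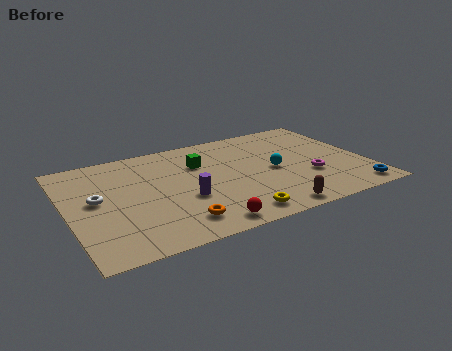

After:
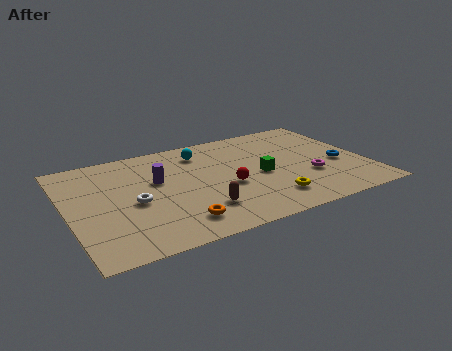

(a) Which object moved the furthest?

the cyan sphere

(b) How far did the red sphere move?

3.2

From (6.1, 1.0) to (7.6, 3.8), the red sphere covered √(1.5² + 2.8²) ≈ 3.2 units.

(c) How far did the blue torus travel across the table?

2.7

From (13.5, 1.1) to (13.2, 3.8), the blue torus covered √(0.3² + 2.7²) ≈ 2.7 units.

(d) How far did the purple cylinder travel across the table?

2.4

The purple cylinder was near (5.5, 3.5) before and (4.4, 5.6) after, so it travelled √(1.1² + 2.1²) ≈ 2.4 units.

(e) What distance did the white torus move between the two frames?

1.9

From (1.4, 5.0) to (3.1, 4.1), the white torus covered √(1.7² + 0.9²) ≈ 1.9 units.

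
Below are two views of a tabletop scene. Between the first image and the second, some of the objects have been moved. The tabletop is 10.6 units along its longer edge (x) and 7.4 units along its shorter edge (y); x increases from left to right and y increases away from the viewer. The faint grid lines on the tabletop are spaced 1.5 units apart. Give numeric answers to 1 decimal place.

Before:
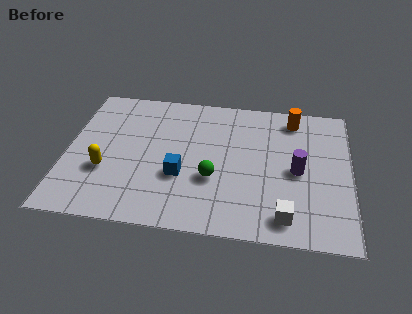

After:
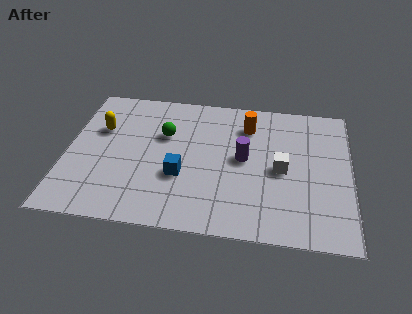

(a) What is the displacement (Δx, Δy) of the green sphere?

(-1.9, 2.1)

The green sphere was at about (5.5, 2.7) and moved to about (3.6, 4.8).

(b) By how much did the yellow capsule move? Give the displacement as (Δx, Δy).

(-0.3, 2.2)

The yellow capsule was at about (1.5, 2.6) and moved to about (1.2, 4.8).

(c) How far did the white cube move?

2.4

The white cube moved from about (8.2, 1.1) to (8.0, 3.5), a distance of √(0.2² + 2.4²) ≈ 2.4.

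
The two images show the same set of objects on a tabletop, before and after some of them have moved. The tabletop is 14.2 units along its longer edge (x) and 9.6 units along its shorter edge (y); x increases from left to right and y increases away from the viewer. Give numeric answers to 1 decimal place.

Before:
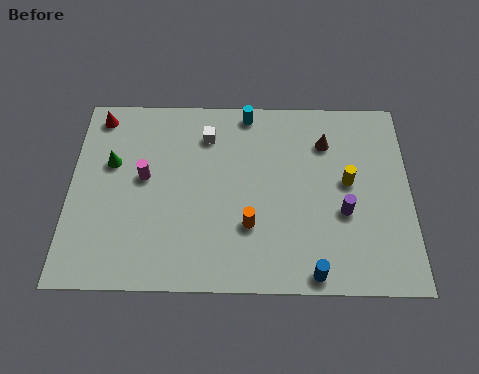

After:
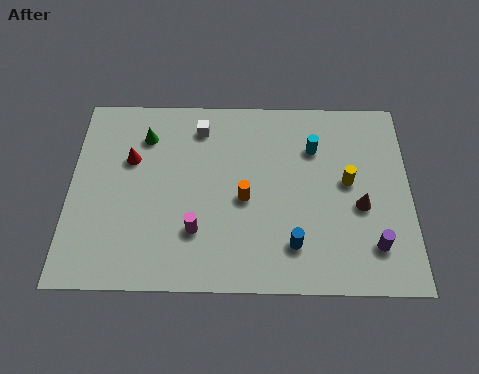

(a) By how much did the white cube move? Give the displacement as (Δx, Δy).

(-0.3, 0.4)

The white cube was at about (5.7, 7.5) and moved to about (5.4, 7.9).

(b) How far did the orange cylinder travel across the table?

1.3

The orange cylinder was near (7.5, 3.0) before and (7.3, 4.3) after, so it travelled √(0.2² + 1.3²) ≈ 1.3 units.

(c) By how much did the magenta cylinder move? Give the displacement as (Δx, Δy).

(2.2, -2.6)

From the two frames, the magenta cylinder sits at roughly (3.1, 5.3) before and (5.3, 2.7) after.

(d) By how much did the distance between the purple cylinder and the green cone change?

+0.9

The distance was about 10.0 in the first image and 10.9 in the second, so they moved 0.9 units further apart.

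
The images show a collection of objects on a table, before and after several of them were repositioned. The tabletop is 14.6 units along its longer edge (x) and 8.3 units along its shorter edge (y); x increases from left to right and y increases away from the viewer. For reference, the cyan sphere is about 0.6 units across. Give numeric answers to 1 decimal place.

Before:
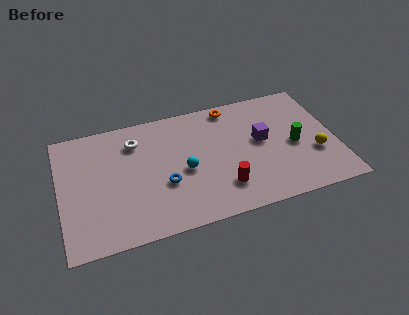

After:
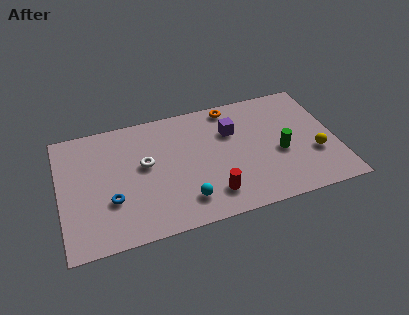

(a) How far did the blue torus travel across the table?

2.8

From (5.4, 3.1) to (2.6, 2.8), the blue torus covered √(2.8² + 0.3²) ≈ 2.8 units.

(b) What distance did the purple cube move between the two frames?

1.9

The purple cube was near (10.7, 4.6) before and (9.2, 5.7) after, so it travelled √(1.5² + 1.1²) ≈ 1.9 units.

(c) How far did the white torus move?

1.7

From (4.1, 6.4) to (4.5, 4.7), the white torus covered √(0.4² + 1.7²) ≈ 1.7 units.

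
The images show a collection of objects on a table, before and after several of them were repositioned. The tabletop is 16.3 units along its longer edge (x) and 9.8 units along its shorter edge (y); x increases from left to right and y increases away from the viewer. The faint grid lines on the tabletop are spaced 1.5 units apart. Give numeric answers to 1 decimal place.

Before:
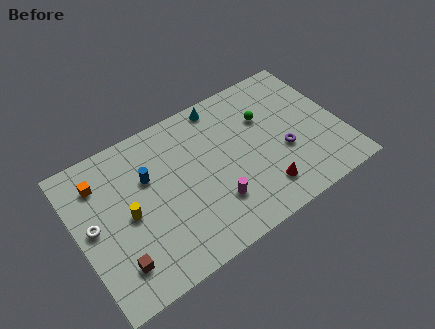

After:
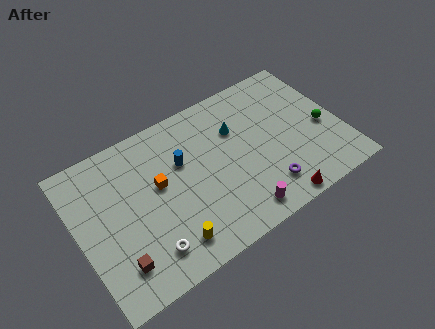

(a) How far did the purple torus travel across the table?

2.3

The purple torus moved from about (12.6, 3.8) to (11.1, 2.0), a distance of √(1.5² + 1.8²) ≈ 2.3.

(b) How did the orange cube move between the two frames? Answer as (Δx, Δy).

(3.3, -2.0)

The orange cube started near (1.7, 7.6) and ended near (5.0, 5.6).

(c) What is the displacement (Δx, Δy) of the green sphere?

(3.3, -2.4)

From the two frames, the green sphere sits at roughly (11.9, 6.6) before and (15.2, 4.2) after.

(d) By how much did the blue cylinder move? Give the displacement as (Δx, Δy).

(2.1, -0.1)

From the two frames, the blue cylinder sits at roughly (4.5, 6.4) before and (6.6, 6.3) after.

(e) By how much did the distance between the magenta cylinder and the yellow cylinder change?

-1.1

Before: roughly 5.4 units apart; after: 4.3. That's 1.1 units closer together.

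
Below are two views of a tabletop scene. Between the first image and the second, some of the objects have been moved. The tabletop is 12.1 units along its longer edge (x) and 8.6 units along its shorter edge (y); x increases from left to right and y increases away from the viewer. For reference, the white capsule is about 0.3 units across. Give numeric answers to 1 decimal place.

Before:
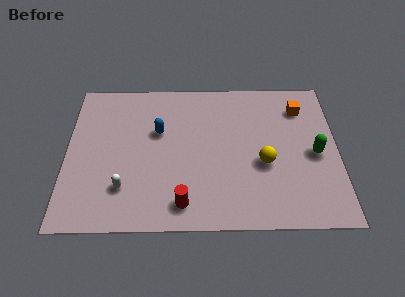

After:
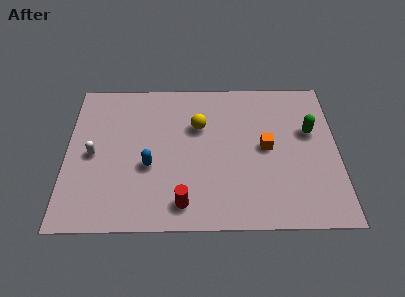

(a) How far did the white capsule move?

2.4

From (2.6, 2.2) to (1.2, 4.1), the white capsule covered √(1.4² + 1.9²) ≈ 2.4 units.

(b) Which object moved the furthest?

the yellow sphere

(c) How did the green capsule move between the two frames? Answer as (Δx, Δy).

(-0.2, 1.3)

The green capsule started near (11.1, 4.0) and ended near (10.9, 5.3).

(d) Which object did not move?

the red cylinder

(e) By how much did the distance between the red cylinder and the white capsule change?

+2.1

Before: roughly 2.8 units apart; after: 4.9. That's 2.1 units further apart.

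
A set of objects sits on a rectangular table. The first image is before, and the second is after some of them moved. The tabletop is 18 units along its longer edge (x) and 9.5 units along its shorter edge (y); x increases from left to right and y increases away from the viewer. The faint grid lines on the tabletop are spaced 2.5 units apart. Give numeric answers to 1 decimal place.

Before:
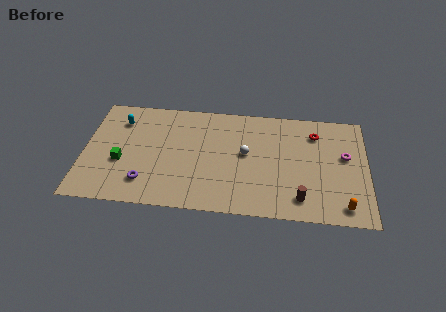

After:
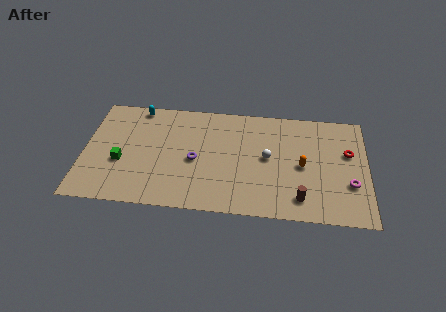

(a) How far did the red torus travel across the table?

2.6

From (14.7, 7.4) to (16.8, 5.9), the red torus covered √(2.1² + 1.5²) ≈ 2.6 units.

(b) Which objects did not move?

the green cube and the brown cylinder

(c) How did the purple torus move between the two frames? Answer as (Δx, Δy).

(3.1, 2.2)

The purple torus was at about (4.0, 2.1) and moved to about (7.1, 4.3).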